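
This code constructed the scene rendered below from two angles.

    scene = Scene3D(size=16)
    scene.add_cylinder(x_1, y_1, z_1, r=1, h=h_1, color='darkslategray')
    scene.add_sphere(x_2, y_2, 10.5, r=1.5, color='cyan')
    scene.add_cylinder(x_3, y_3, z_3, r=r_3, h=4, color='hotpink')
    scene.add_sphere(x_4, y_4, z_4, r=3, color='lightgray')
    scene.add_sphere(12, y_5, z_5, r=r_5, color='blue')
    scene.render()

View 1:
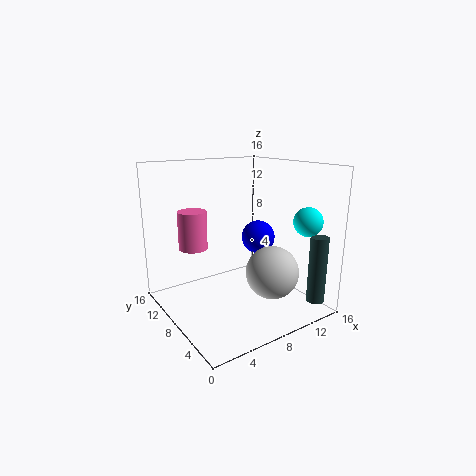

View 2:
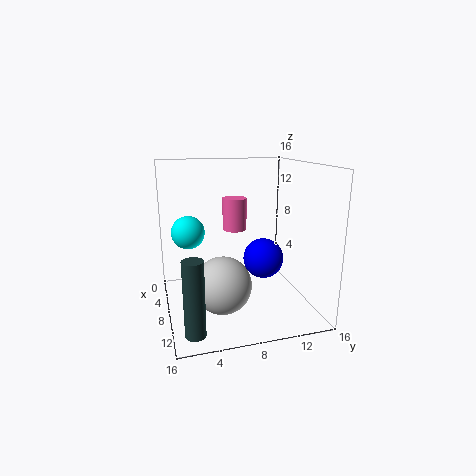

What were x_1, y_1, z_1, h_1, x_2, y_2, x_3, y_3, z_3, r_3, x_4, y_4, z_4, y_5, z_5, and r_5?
x_1 = 14.5
y_1 = 2
z_1 = 1
h_1 = 7.5
x_2 = 12.5
y_2 = 2
x_3 = 3
y_3 = 9
z_3 = 7.5
r_3 = 1.5
x_4 = 11
y_4 = 5.5
z_4 = 4
y_5 = 9.5
z_5 = 7
r_5 = 2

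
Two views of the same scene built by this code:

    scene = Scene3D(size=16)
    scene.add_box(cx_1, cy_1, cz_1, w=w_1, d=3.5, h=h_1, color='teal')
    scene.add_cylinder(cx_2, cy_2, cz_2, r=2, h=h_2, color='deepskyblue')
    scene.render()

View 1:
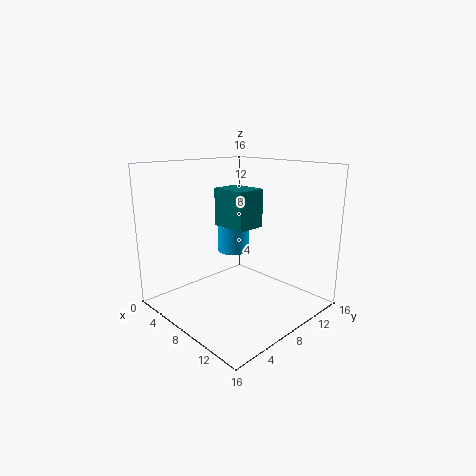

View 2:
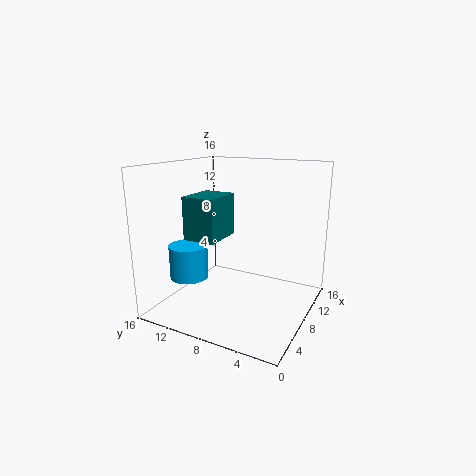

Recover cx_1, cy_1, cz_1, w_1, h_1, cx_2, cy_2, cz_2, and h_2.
cx_1 = 3.5
cy_1 = 8.5
cz_1 = 8.5
w_1 = 4.5
h_1 = 4.5
cx_2 = 3.5
cy_2 = 11.5
cz_2 = 4.5
h_2 = 3.5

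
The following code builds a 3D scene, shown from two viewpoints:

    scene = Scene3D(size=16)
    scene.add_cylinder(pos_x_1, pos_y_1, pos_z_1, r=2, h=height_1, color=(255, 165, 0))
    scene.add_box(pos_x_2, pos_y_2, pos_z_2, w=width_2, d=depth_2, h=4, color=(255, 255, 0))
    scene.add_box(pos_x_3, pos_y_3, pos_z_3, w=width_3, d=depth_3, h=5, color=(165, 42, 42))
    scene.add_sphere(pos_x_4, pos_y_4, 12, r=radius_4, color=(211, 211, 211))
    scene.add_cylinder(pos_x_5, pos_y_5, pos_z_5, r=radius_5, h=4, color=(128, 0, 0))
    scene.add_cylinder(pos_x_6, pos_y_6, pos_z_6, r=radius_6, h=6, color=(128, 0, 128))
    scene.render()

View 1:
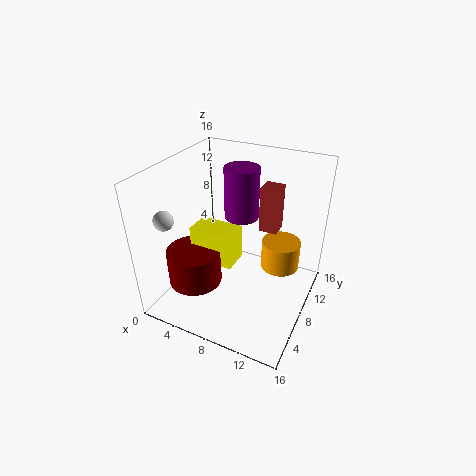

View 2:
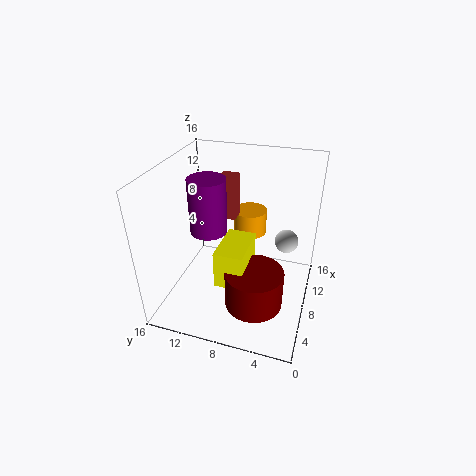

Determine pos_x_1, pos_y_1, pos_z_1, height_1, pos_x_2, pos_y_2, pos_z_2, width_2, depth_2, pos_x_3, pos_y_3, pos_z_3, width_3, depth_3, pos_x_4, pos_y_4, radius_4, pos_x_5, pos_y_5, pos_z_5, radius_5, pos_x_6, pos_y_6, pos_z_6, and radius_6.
pos_x_1 = 13; pos_y_1 = 8; pos_z_1 = 6; height_1 = 3; pos_x_2 = 3; pos_y_2 = 6; pos_z_2 = 5; width_2 = 5; depth_2 = 3; pos_x_3 = 10; pos_y_3 = 9; pos_z_3 = 9; width_3 = 2; depth_3 = 2; pos_x_4 = 3; pos_y_4 = 2; radius_4 = 1; pos_x_5 = 4; pos_y_5 = 5; pos_z_5 = 3; radius_5 = 3; pos_x_6 = 7; pos_y_6 = 11; pos_z_6 = 9; radius_6 = 2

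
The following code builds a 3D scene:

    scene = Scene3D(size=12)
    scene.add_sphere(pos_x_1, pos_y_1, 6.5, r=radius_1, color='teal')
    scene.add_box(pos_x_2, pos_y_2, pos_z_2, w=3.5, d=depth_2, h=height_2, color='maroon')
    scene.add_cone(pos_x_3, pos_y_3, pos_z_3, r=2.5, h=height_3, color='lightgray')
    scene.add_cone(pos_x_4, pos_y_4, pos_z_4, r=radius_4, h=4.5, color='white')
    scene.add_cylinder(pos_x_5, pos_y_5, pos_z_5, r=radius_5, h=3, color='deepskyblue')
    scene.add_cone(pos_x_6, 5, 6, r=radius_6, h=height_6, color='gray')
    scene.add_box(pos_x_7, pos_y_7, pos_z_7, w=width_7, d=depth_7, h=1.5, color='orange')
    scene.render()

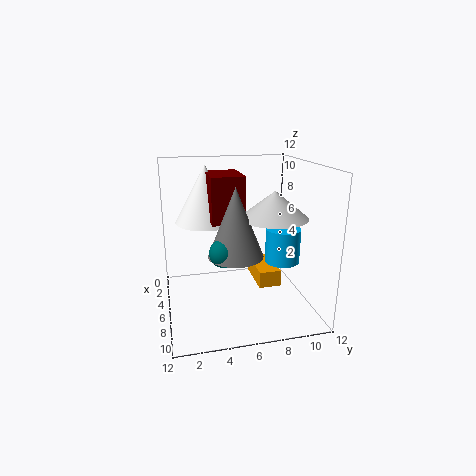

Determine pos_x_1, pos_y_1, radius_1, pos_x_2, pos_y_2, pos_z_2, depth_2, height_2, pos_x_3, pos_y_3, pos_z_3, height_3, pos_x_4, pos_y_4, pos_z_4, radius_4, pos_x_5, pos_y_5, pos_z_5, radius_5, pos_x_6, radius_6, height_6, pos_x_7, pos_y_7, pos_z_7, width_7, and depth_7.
pos_x_1 = 10; pos_y_1 = 4; radius_1 = 1; pos_x_2 = 5; pos_y_2 = 3.5; pos_z_2 = 8; depth_2 = 2.5; height_2 = 3.5; pos_x_3 = 9; pos_y_3 = 8; pos_z_3 = 8.5; height_3 = 2; pos_x_4 = 5.5; pos_y_4 = 3.5; pos_z_4 = 7.5; radius_4 = 2.5; pos_x_5 = 6; pos_y_5 = 10; pos_z_5 = 3.5; radius_5 = 1.5; pos_x_6 = 9.5; radius_6 = 2; height_6 = 5; pos_x_7 = 2; pos_y_7 = 8; pos_z_7 = 1; width_7 = 4; depth_7 = 2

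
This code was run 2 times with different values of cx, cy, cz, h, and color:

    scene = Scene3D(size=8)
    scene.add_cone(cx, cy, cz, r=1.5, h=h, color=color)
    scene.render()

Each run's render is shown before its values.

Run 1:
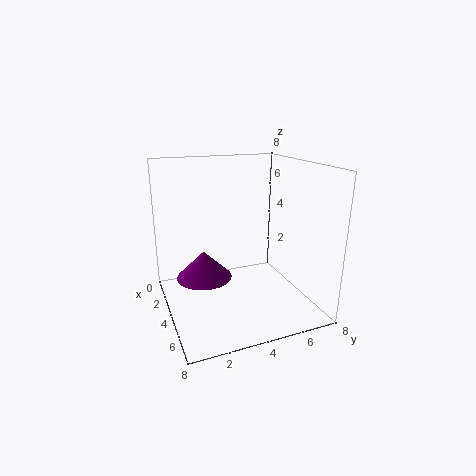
cx = 4
cy = 2
cz = 2
h = 1.5
color = 'purple'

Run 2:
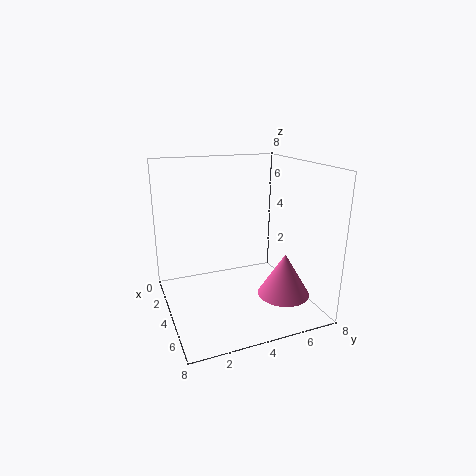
cx = 5
cy = 6.5
cz = 0.5
h = 2.5
color = 'hotpink'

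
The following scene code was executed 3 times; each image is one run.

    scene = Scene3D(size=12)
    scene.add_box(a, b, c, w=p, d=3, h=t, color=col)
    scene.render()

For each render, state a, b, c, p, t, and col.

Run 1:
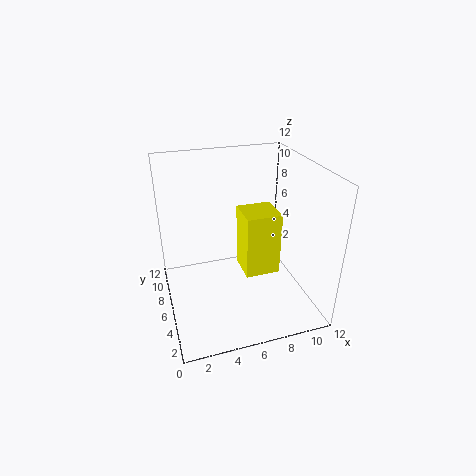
a = 6.5
b = 5
c = 2.5
p = 3
t = 5.5
col = 'yellow'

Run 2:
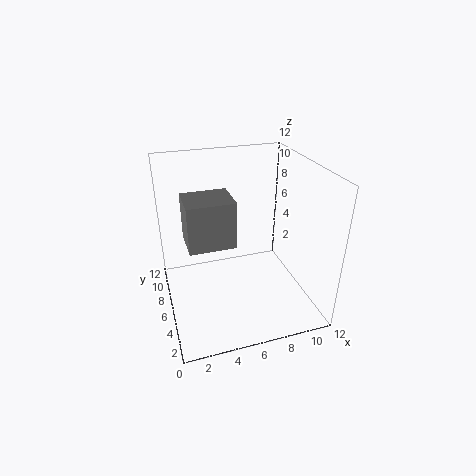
a = 1.5
b = 3
c = 7
p = 3.5
t = 3.5
col = 'gray'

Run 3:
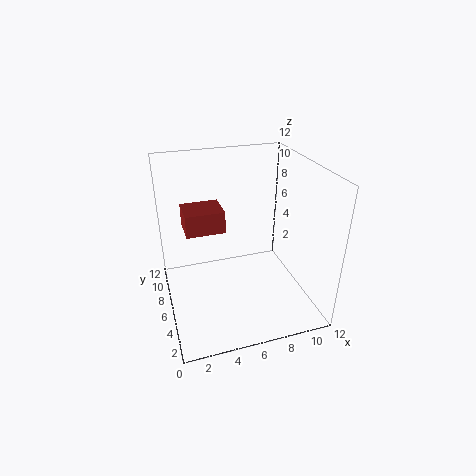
a = 2
b = 8
c = 5.5
p = 3.5
t = 2
col = 'brown'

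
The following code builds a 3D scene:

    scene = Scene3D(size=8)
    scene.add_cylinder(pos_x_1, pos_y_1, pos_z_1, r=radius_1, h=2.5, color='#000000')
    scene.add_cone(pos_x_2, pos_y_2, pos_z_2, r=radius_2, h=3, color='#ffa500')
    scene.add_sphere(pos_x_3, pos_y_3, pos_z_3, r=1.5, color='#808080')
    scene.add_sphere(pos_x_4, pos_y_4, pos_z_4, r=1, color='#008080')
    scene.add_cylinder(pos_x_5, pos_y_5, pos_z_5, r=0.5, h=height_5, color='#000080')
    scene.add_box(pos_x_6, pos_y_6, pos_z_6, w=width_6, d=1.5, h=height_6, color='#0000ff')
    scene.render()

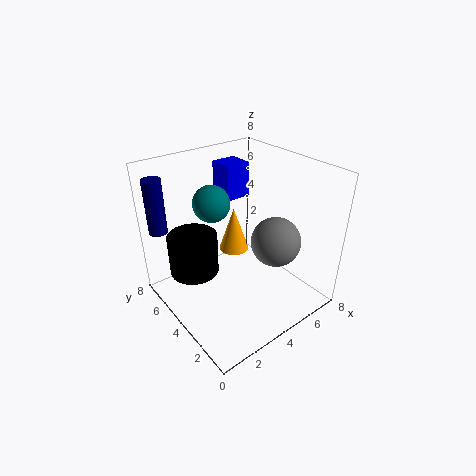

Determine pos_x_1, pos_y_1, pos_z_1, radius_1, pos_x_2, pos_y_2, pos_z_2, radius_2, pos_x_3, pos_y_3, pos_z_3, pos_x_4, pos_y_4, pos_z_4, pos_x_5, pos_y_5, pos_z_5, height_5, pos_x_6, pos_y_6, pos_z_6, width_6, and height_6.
pos_x_1 = 2.5, pos_y_1 = 6.5, pos_z_1 = 1, radius_1 = 1.5, pos_x_2 = 6, pos_y_2 = 7, pos_z_2 = 1, radius_2 = 1, pos_x_3 = 6.5, pos_y_3 = 3.5, pos_z_3 = 3, pos_x_4 = 3, pos_y_4 = 5, pos_z_4 = 6, pos_x_5 = 0.5, pos_y_5 = 6.5, pos_z_5 = 4.5, height_5 = 3, pos_x_6 = 4.5, pos_y_6 = 5.5, pos_z_6 = 5.5, width_6 = 1.5, height_6 = 2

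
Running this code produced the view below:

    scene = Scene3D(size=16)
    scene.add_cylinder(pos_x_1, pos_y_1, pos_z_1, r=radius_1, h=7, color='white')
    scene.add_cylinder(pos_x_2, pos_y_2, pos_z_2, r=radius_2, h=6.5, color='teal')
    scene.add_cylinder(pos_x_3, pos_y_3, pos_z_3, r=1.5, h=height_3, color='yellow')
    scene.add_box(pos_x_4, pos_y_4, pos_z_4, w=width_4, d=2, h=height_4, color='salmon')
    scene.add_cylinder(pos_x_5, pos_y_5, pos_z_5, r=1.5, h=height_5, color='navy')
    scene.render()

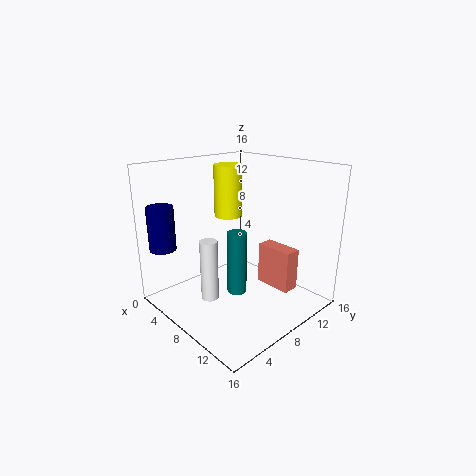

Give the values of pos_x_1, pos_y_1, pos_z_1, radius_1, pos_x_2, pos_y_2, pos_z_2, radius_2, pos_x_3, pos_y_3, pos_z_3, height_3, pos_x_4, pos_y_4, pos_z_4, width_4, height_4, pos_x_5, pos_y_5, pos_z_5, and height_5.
pos_x_1 = 6.5; pos_y_1 = 5; pos_z_1 = 1; radius_1 = 1; pos_x_2 = 10.5; pos_y_2 = 5.5; pos_z_2 = 3.5; radius_2 = 1; pos_x_3 = 7; pos_y_3 = 7.5; pos_z_3 = 10.5; height_3 = 5.5; pos_x_4 = 7.5; pos_y_4 = 12; pos_z_4 = 1; width_4 = 4.5; height_4 = 5; pos_x_5 = 2; pos_y_5 = 2; pos_z_5 = 6.5; height_5 = 5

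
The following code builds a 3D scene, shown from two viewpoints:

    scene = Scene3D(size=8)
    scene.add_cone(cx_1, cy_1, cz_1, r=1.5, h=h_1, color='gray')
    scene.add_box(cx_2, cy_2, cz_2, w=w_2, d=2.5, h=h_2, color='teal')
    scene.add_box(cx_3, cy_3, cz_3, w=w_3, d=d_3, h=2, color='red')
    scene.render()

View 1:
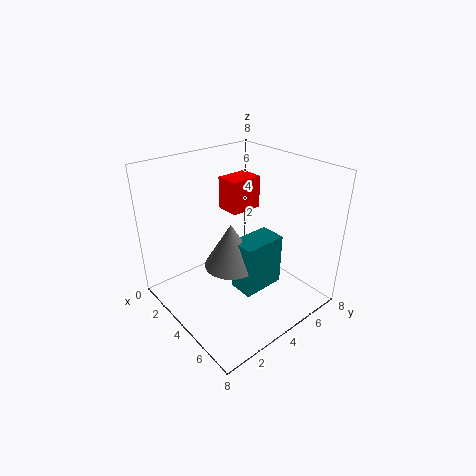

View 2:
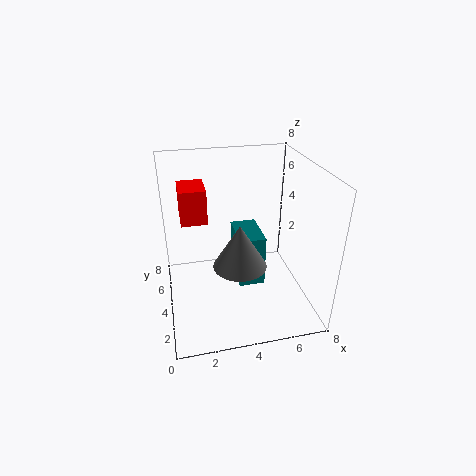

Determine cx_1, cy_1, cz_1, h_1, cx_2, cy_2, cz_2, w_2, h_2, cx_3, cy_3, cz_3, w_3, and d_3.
cx_1 = 4, cy_1 = 3.5, cz_1 = 2.5, h_1 = 2.5, cx_2 = 4, cy_2 = 3.5, cz_2 = 1, w_2 = 1.5, h_2 = 3, cx_3 = 1, cy_3 = 5, cz_3 = 4.5, w_3 = 1.5, d_3 = 2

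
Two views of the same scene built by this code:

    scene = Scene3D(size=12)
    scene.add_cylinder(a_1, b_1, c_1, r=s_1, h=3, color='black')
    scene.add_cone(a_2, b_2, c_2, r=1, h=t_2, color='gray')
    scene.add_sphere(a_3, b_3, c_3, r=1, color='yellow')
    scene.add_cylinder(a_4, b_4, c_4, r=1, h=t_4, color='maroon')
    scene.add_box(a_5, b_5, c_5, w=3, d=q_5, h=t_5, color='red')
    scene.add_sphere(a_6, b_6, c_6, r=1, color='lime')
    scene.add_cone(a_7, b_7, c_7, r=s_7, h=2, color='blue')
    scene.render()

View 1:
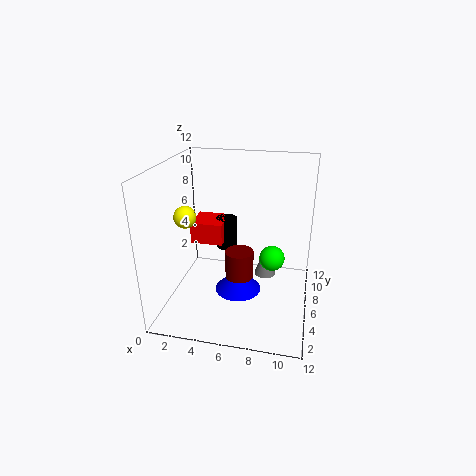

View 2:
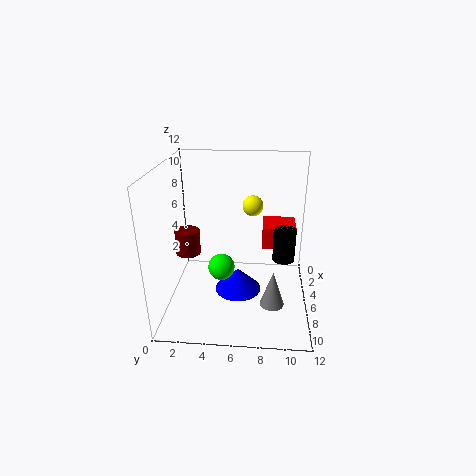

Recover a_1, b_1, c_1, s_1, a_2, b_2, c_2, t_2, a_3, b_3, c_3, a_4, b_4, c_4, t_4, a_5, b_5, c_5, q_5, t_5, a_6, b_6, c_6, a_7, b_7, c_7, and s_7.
a_1 = 4
b_1 = 10
c_1 = 3
s_1 = 1
a_2 = 8
b_2 = 9
c_2 = 1
t_2 = 3
a_3 = 1
b_3 = 7
c_3 = 7
a_4 = 7
b_4 = 2
c_4 = 5
t_4 = 2
a_5 = 1
b_5 = 8
c_5 = 4
q_5 = 3
t_5 = 2
a_6 = 9
b_6 = 5
c_6 = 5
a_7 = 6
b_7 = 6
c_7 = 1
s_7 = 2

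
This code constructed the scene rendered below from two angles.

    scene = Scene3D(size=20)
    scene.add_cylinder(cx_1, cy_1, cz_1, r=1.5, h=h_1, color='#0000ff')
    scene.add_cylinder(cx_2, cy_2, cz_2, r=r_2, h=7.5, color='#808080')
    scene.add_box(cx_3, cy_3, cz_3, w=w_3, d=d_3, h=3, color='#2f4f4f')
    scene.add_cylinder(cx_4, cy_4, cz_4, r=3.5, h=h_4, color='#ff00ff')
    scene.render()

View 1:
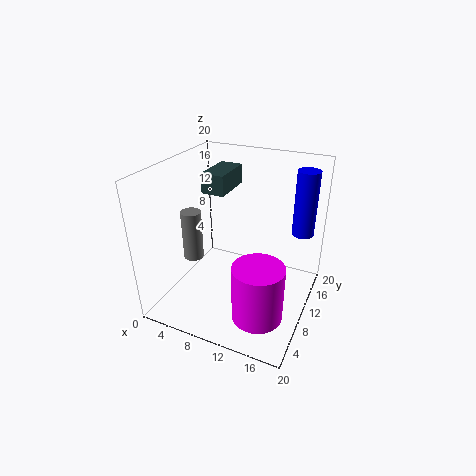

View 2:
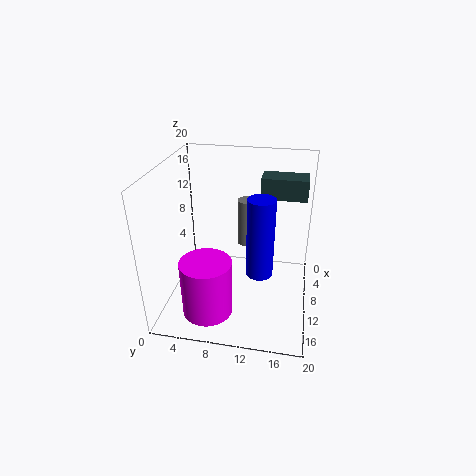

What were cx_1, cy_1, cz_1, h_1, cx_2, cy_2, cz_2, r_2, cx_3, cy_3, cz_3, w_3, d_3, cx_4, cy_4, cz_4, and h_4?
cx_1 = 18, cy_1 = 14, cz_1 = 10.5, h_1 = 9, cx_2 = 2.5, cy_2 = 10, cz_2 = 5, r_2 = 1.5, cx_3 = 3, cy_3 = 12.5, cz_3 = 14.5, w_3 = 3.5, d_3 = 6.5, cx_4 = 14.5, cy_4 = 6.5, cz_4 = 0.5, h_4 = 8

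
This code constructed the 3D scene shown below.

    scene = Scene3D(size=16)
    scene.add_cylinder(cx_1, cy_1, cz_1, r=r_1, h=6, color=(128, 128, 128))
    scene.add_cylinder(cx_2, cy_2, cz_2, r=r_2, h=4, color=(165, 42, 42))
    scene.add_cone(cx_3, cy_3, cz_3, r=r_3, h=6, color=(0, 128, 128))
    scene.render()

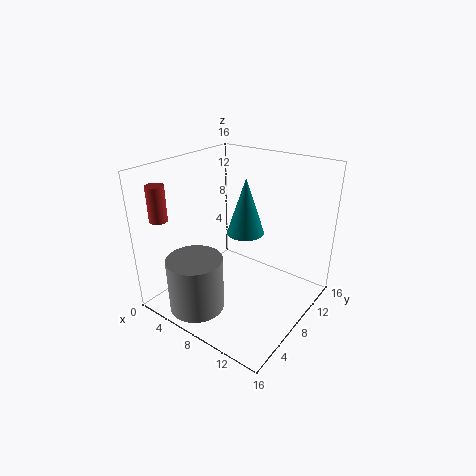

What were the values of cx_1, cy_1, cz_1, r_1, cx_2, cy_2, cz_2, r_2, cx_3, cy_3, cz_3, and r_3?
cx_1 = 6
cy_1 = 3
cz_1 = 1
r_1 = 3
cx_2 = 1
cy_2 = 3
cz_2 = 10
r_2 = 1
cx_3 = 9
cy_3 = 8
cz_3 = 9
r_3 = 2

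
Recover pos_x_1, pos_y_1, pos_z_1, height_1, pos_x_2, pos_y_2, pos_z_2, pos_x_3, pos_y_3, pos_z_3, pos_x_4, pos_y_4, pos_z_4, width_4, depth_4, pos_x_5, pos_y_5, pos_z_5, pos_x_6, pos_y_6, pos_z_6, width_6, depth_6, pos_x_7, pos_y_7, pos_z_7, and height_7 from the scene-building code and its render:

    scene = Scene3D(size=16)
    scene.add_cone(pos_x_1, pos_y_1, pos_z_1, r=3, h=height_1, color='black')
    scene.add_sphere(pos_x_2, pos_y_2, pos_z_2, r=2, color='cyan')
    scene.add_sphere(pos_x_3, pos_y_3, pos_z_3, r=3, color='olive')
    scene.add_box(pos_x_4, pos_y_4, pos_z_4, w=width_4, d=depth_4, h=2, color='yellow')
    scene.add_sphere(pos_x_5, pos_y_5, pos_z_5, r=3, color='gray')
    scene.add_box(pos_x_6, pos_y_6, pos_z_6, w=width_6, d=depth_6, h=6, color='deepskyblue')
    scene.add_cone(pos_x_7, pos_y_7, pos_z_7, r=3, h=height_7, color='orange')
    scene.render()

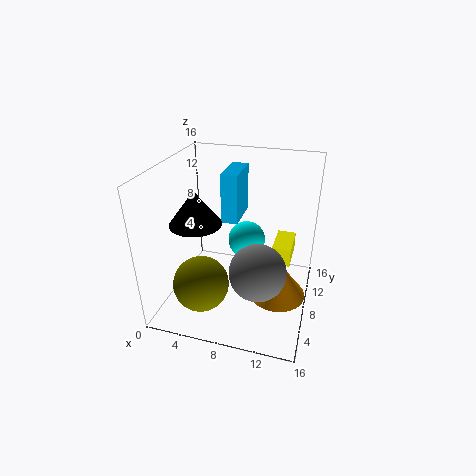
pos_x_1 = 3, pos_y_1 = 8, pos_z_1 = 9, height_1 = 4, pos_x_2 = 9, pos_y_2 = 8, pos_z_2 = 8, pos_x_3 = 5, pos_y_3 = 4, pos_z_3 = 4, pos_x_4 = 12, pos_y_4 = 7, pos_z_4 = 6, width_4 = 2, depth_4 = 4, pos_x_5 = 11, pos_y_5 = 5, pos_z_5 = 6, pos_x_6 = 5, pos_y_6 = 11, pos_z_6 = 8, width_6 = 2, depth_6 = 5, pos_x_7 = 13, pos_y_7 = 6, pos_z_7 = 3, height_7 = 4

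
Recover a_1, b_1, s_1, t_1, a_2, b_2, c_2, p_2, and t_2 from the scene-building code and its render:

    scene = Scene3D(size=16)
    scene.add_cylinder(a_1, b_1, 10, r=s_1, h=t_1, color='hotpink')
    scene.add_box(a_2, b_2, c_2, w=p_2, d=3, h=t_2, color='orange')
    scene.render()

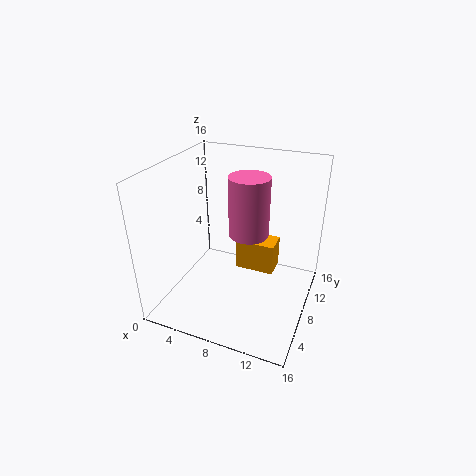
a_1 = 10
b_1 = 6
s_1 = 2
t_1 = 6
a_2 = 6
b_2 = 12
c_2 = 1
p_2 = 5
t_2 = 4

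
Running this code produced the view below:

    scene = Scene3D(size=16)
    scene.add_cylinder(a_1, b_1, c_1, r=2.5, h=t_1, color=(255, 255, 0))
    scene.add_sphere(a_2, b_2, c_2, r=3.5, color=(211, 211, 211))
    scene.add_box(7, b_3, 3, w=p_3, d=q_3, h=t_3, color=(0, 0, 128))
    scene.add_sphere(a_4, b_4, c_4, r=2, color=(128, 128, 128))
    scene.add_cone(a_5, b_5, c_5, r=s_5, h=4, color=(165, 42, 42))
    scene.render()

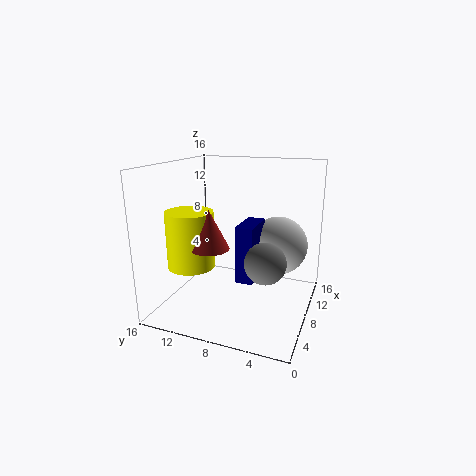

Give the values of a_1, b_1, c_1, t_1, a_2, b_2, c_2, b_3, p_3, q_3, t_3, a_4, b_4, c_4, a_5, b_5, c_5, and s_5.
a_1 = 4.5, b_1 = 12, c_1 = 5.5, t_1 = 6, a_2 = 12.5, b_2 = 4.5, c_2 = 6, b_3 = 6, p_3 = 4.5, q_3 = 2, t_3 = 6.5, a_4 = 3.5, b_4 = 3.5, c_4 = 7.5, a_5 = 4, b_5 = 9.5, c_5 = 8, s_5 = 2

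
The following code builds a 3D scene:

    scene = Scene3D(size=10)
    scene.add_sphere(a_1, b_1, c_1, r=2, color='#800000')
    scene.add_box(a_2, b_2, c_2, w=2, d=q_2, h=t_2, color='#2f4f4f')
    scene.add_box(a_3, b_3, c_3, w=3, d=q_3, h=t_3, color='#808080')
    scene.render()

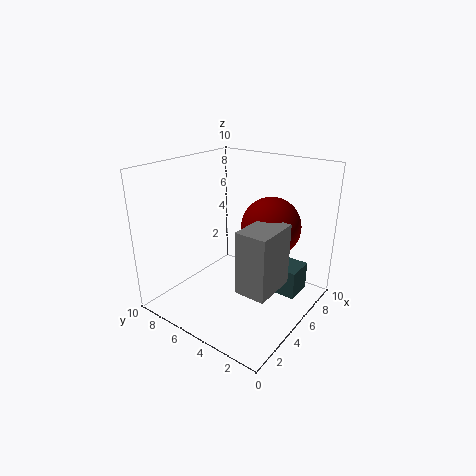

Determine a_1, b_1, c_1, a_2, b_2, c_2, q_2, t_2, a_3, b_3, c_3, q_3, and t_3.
a_1 = 6; b_1 = 3; c_1 = 6; a_2 = 6; b_2 = 1; c_2 = 1; q_2 = 2; t_2 = 2; a_3 = 2; b_3 = 1; c_3 = 3; q_3 = 2; t_3 = 4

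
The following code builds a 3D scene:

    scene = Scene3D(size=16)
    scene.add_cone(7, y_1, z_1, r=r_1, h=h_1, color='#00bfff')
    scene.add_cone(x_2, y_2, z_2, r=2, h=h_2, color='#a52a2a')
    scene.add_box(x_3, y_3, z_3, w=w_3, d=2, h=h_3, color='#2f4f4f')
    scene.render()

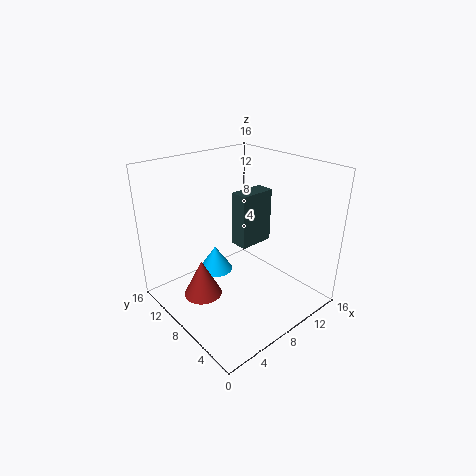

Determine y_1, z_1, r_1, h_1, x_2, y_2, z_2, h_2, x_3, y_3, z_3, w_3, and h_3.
y_1 = 11, z_1 = 3, r_1 = 2, h_1 = 3, x_2 = 3, y_2 = 8, z_2 = 3, h_2 = 4, x_3 = 8, y_3 = 7, z_3 = 7, w_3 = 4, h_3 = 6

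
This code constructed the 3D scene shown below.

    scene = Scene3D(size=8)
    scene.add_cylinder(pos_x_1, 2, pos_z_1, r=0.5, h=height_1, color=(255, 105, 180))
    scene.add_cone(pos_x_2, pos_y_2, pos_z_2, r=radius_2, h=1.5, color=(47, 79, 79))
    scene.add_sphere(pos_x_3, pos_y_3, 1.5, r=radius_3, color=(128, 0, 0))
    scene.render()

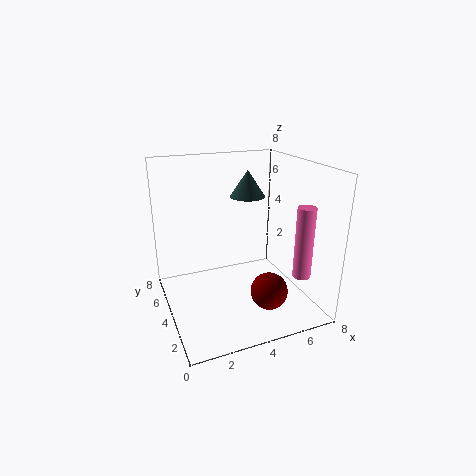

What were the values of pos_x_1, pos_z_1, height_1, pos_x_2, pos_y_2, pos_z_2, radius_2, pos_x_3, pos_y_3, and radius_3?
pos_x_1 = 7; pos_z_1 = 2; height_1 = 4; pos_x_2 = 5; pos_y_2 = 5; pos_z_2 = 6; radius_2 = 1; pos_x_3 = 5; pos_y_3 = 2; radius_3 = 1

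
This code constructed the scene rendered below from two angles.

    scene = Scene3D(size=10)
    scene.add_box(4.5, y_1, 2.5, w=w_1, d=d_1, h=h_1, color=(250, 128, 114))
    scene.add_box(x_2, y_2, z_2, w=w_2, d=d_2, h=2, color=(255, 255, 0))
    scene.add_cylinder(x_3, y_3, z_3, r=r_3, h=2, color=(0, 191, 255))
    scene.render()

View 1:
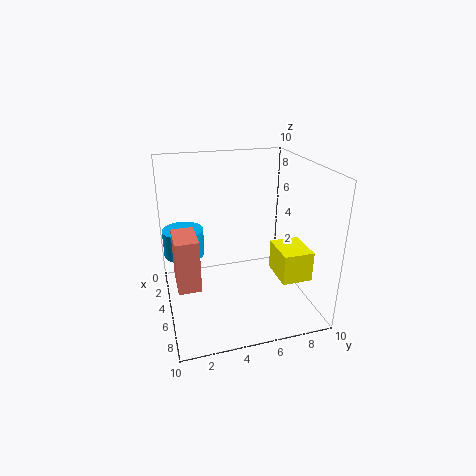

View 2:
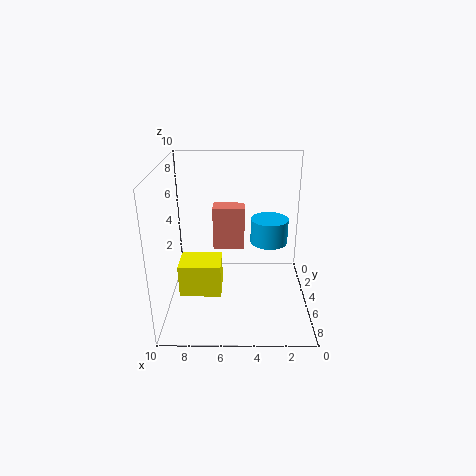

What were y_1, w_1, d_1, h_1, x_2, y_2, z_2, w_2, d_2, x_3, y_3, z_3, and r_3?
y_1 = 0.5, w_1 = 2.5, d_1 = 1.5, h_1 = 3.5, x_2 = 6, y_2 = 7, z_2 = 3, w_2 = 2.5, d_2 = 2, x_3 = 2.5, y_3 = 1.5, z_3 = 3, r_3 = 1.5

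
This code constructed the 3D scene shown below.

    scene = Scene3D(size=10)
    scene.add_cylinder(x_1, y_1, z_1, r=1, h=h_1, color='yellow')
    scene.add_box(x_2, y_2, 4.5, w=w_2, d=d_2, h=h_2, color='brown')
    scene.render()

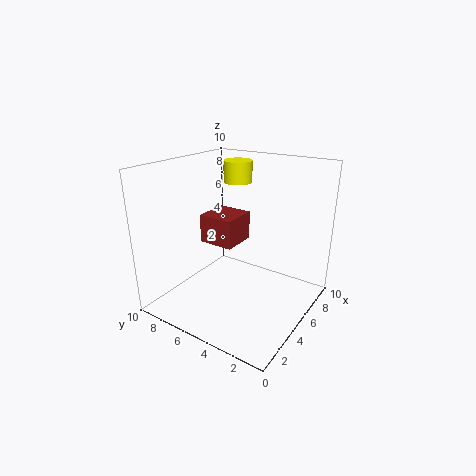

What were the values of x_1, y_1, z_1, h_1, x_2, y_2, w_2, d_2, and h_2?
x_1 = 6.5, y_1 = 6, z_1 = 8.5, h_1 = 1.5, x_2 = 4, y_2 = 5, w_2 = 2.5, d_2 = 2.5, h_2 = 2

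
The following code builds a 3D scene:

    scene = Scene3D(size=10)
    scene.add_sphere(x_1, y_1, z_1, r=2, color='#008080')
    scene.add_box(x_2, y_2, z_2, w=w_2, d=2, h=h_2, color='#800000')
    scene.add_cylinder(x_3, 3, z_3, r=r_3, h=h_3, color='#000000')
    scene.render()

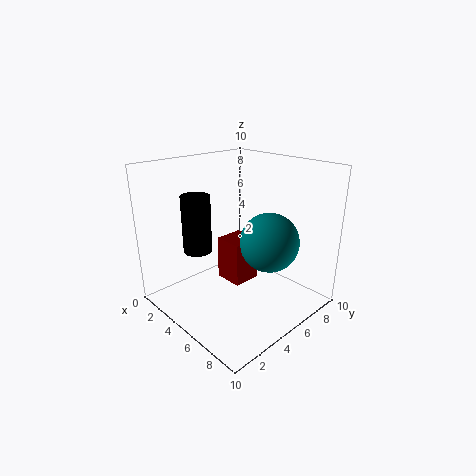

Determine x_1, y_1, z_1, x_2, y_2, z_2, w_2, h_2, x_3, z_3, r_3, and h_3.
x_1 = 7, y_1 = 6, z_1 = 5, x_2 = 4, y_2 = 4, z_2 = 2, w_2 = 2, h_2 = 3, x_3 = 3, z_3 = 4, r_3 = 1, h_3 = 4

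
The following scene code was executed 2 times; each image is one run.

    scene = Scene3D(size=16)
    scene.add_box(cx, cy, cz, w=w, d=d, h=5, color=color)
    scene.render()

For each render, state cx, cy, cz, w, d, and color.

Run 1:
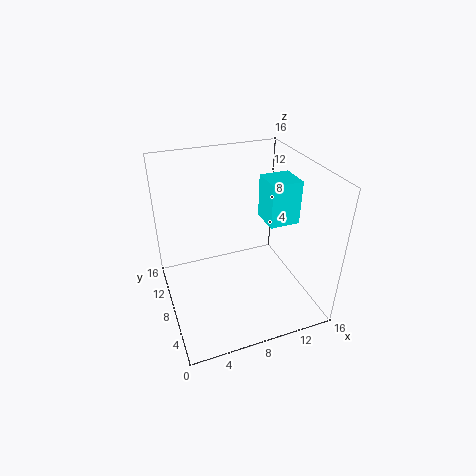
cx = 11.5; cy = 7; cz = 9; w = 3.5; d = 3.5; color = 'cyan'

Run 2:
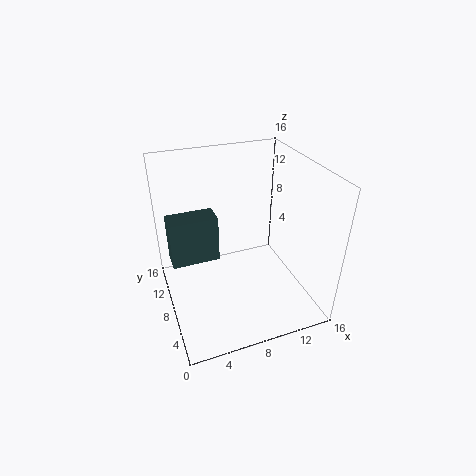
cx = 0.5; cy = 7; cz = 6.5; w = 5; d = 2.5; color = 'darkslategray'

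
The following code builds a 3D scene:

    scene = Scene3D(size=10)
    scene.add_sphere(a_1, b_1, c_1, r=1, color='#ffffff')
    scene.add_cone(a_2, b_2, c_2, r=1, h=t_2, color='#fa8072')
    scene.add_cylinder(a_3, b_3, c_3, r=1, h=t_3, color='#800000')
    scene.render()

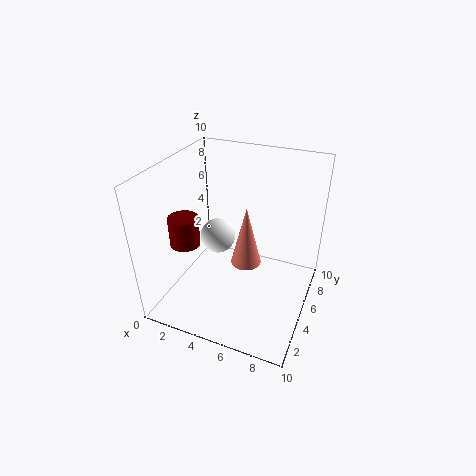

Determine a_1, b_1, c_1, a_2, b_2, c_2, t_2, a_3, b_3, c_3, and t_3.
a_1 = 5, b_1 = 2, c_1 = 7, a_2 = 6, b_2 = 4, c_2 = 4, t_2 = 4, a_3 = 2, b_3 = 3, c_3 = 5, t_3 = 2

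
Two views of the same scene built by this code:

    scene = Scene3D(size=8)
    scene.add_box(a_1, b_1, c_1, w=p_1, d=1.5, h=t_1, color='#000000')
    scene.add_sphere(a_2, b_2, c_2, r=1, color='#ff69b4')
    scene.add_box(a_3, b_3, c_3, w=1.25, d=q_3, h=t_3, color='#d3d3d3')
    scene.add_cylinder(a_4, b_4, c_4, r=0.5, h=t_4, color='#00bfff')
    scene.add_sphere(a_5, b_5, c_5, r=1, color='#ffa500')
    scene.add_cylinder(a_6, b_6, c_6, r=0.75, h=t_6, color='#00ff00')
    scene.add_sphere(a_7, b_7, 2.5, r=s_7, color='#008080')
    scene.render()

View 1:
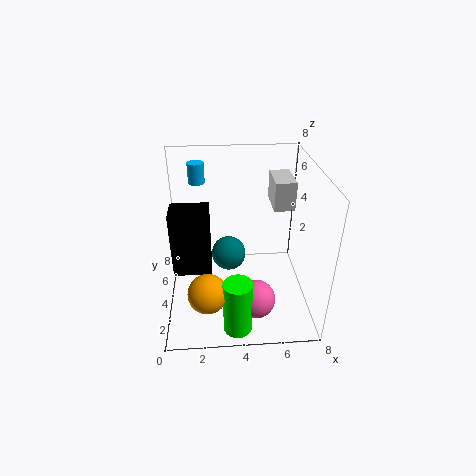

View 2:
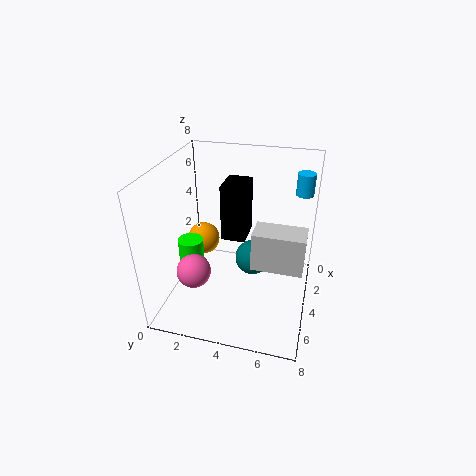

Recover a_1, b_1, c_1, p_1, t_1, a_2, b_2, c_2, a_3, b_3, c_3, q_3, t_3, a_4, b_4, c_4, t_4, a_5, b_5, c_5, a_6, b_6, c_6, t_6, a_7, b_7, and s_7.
a_1 = 0.5
b_1 = 2.5
c_1 = 2.75
p_1 = 2
t_1 = 3.5
a_2 = 4.75
b_2 = 1.5
c_2 = 1.75
a_3 = 6.25
b_3 = 5.5
c_3 = 4.75
q_3 = 2.25
t_3 = 1.75
a_4 = 1.75
b_4 = 7.25
c_4 = 6
t_4 = 1.25
a_5 = 2.25
b_5 = 1.25
c_5 = 2.5
a_6 = 3.75
b_6 = 1
c_6 = 0.25
t_6 = 3
a_7 = 3.5
b_7 = 4.75
s_7 = 1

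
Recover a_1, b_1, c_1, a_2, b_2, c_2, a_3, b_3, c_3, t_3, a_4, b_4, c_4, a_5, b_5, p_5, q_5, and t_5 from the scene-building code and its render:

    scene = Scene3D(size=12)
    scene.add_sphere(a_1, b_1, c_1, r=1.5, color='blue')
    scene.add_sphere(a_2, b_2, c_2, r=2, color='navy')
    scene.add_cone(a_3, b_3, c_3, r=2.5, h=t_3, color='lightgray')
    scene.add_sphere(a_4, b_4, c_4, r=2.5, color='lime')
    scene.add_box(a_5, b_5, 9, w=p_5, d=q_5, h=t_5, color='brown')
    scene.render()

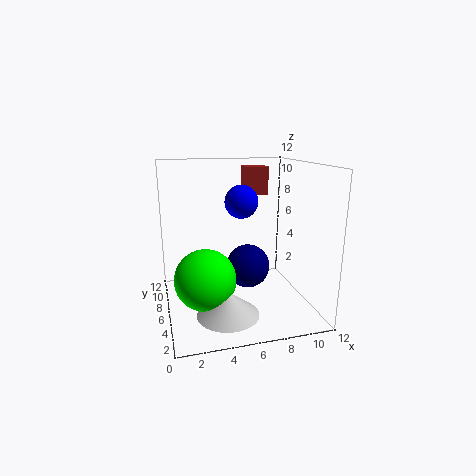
a_1 = 7
b_1 = 8.5
c_1 = 8.5
a_2 = 7.5
b_2 = 8
c_2 = 2.5
a_3 = 4.5
b_3 = 3.5
c_3 = 0.5
t_3 = 2
a_4 = 3
b_4 = 5
c_4 = 3
a_5 = 7.5
b_5 = 8.5
p_5 = 2
q_5 = 2
t_5 = 2.5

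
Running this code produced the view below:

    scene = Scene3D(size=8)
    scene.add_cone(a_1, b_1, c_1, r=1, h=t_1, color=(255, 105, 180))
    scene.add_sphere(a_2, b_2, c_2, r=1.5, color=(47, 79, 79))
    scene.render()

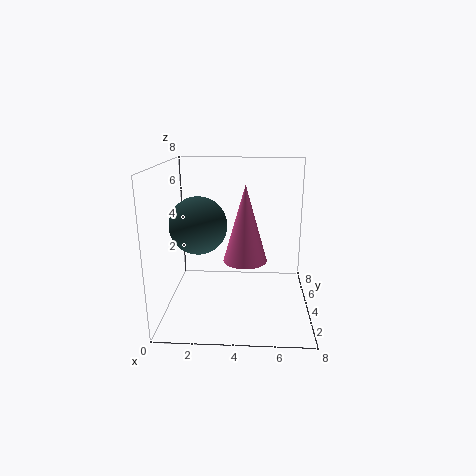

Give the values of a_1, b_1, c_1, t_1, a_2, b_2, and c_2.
a_1 = 4.5, b_1 = 1, c_1 = 4, t_1 = 3.5, a_2 = 2, b_2 = 3, c_2 = 5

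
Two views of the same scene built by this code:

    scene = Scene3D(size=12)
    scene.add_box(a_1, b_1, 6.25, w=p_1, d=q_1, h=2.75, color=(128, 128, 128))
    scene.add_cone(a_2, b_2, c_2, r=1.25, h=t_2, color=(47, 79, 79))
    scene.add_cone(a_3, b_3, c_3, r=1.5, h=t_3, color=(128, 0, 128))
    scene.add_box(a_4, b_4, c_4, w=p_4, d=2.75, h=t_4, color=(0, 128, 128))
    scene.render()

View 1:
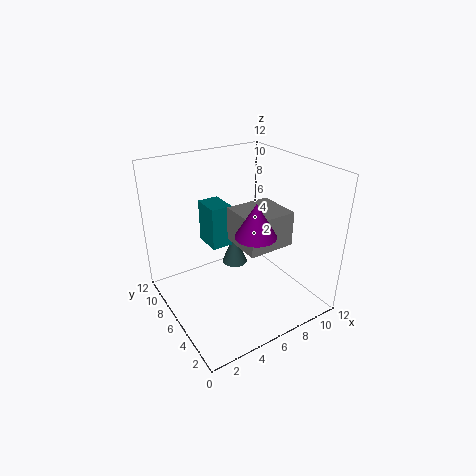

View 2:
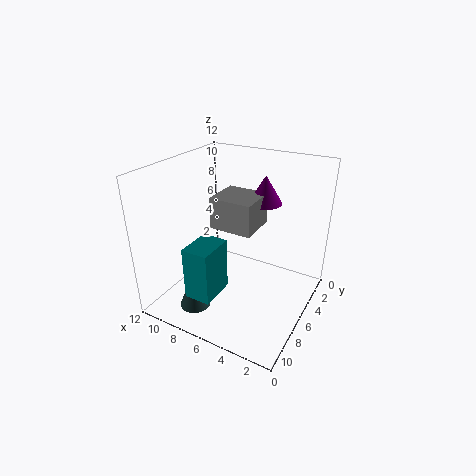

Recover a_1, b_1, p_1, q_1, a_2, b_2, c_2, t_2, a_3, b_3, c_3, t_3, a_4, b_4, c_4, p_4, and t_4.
a_1 = 5; b_1 = 2.5; p_1 = 3.75; q_1 = 3.5; a_2 = 8; b_2 = 9.75; c_2 = 1; t_2 = 3; a_3 = 5.25; b_3 = 2.5; c_3 = 8; t_3 = 2.5; a_4 = 5.25; b_4 = 9; c_4 = 3.5; p_4 = 2; t_4 = 4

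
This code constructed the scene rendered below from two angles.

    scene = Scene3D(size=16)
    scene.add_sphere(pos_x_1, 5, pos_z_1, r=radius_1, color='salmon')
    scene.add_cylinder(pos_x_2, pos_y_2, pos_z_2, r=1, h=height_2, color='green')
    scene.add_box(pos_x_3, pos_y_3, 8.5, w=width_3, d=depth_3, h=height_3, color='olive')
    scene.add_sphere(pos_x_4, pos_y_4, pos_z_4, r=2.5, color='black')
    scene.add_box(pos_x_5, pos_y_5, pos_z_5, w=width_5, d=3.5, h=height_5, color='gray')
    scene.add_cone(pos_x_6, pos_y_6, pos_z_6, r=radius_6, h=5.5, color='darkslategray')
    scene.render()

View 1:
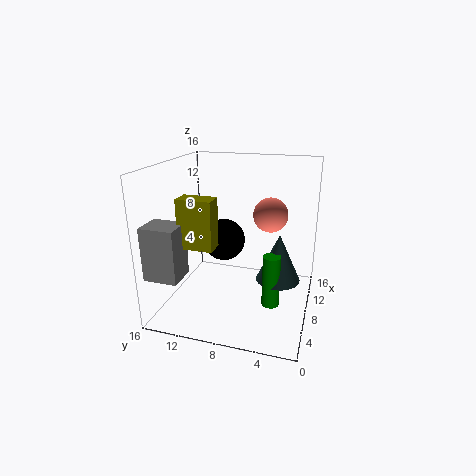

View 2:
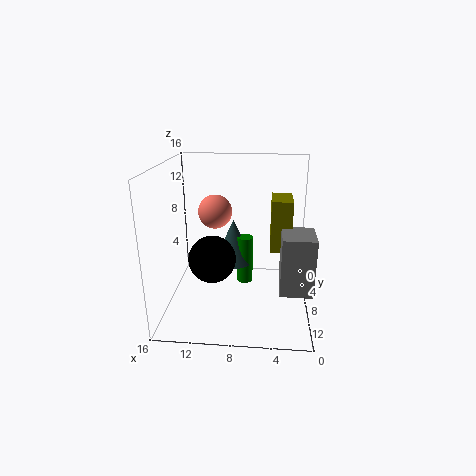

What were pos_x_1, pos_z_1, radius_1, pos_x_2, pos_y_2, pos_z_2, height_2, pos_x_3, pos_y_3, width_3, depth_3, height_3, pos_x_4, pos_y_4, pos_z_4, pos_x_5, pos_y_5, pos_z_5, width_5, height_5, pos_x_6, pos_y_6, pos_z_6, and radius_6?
pos_x_1 = 11; pos_z_1 = 10; radius_1 = 2; pos_x_2 = 7.5; pos_y_2 = 4; pos_z_2 = 0.5; height_2 = 6; pos_x_3 = 2.5; pos_y_3 = 9; width_3 = 2; depth_3 = 3.5; height_3 = 5; pos_x_4 = 10.5; pos_y_4 = 10.5; pos_z_4 = 6.5; pos_x_5 = 0.5; pos_y_5 = 12; pos_z_5 = 5.5; width_5 = 3; height_5 = 5.5; pos_x_6 = 9; pos_y_6 = 3.5; pos_z_6 = 3; radius_6 = 2.5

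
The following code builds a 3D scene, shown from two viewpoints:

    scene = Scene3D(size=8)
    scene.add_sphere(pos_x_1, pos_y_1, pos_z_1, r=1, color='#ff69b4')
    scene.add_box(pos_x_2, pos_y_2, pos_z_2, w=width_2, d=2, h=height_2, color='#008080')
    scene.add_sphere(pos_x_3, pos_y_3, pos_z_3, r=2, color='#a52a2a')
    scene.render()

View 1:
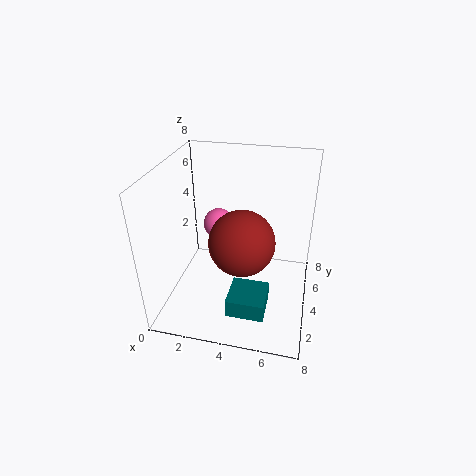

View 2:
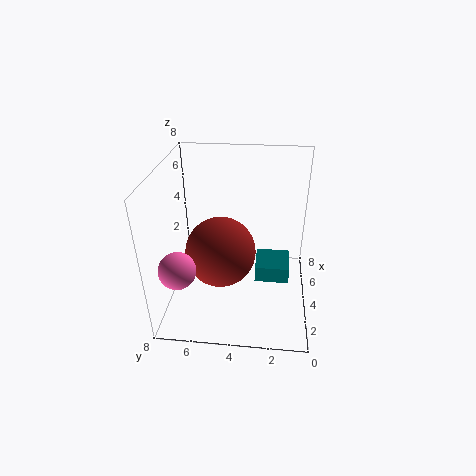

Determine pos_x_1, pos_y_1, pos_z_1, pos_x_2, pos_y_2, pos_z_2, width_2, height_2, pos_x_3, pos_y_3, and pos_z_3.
pos_x_1 = 2
pos_y_1 = 7
pos_z_1 = 3
pos_x_2 = 4
pos_y_2 = 1
pos_z_2 = 1
width_2 = 2
height_2 = 1
pos_x_3 = 4
pos_y_3 = 5
pos_z_3 = 3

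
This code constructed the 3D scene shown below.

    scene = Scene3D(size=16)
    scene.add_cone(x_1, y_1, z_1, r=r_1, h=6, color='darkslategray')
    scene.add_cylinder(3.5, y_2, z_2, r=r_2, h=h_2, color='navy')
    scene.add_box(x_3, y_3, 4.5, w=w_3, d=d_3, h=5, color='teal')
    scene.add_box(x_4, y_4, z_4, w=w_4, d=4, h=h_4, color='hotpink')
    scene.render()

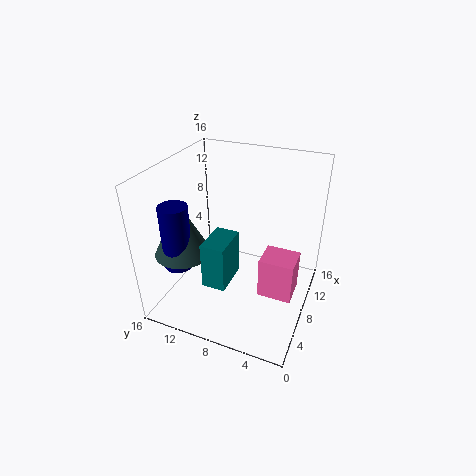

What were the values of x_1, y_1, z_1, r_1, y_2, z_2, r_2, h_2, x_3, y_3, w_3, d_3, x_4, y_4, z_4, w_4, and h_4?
x_1 = 4.5, y_1 = 13, z_1 = 7, r_1 = 3, y_2 = 13, z_2 = 6, r_2 = 1.5, h_2 = 7, x_3 = 3, y_3 = 7.5, w_3 = 4, d_3 = 2.5, x_4 = 8, y_4 = 1.5, z_4 = 0.5, w_4 = 3.5, h_4 = 5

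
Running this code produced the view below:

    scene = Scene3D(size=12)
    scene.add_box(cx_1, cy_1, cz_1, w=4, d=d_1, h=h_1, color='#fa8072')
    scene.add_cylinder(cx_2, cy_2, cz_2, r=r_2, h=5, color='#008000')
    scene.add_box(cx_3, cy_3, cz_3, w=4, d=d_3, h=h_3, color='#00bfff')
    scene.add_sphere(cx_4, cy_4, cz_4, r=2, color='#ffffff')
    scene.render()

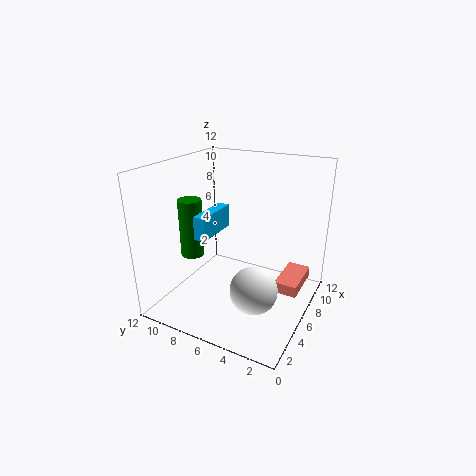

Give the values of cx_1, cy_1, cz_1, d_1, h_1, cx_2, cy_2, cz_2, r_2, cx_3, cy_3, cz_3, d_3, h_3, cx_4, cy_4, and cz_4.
cx_1 = 7
cy_1 = 1
cz_1 = 1
d_1 = 2
h_1 = 1
cx_2 = 5
cy_2 = 10
cz_2 = 4
r_2 = 1
cx_3 = 4
cy_3 = 8
cz_3 = 6
d_3 = 1
h_3 = 2
cx_4 = 5
cy_4 = 4
cz_4 = 2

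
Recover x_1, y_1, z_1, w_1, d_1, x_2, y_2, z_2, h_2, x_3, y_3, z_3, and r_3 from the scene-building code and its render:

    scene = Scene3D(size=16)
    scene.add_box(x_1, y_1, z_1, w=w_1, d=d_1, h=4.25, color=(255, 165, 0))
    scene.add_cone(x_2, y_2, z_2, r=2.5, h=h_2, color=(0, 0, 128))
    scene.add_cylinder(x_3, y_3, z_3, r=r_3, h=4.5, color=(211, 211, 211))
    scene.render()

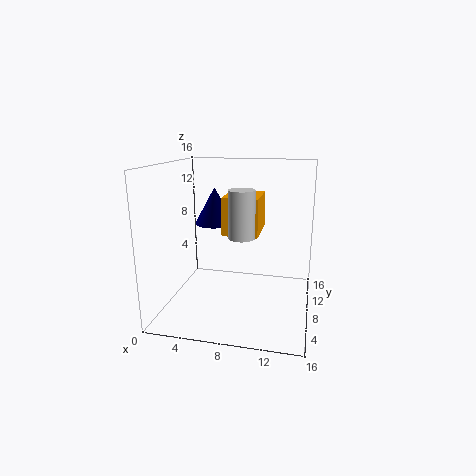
x_1 = 6.25, y_1 = 7.5, z_1 = 8.25, w_1 = 4, d_1 = 5.25, x_2 = 4, y_2 = 12.5, z_2 = 8.25, h_2 = 4.5, x_3 = 9.5, y_3 = 3, z_3 = 9.75, r_3 = 1.25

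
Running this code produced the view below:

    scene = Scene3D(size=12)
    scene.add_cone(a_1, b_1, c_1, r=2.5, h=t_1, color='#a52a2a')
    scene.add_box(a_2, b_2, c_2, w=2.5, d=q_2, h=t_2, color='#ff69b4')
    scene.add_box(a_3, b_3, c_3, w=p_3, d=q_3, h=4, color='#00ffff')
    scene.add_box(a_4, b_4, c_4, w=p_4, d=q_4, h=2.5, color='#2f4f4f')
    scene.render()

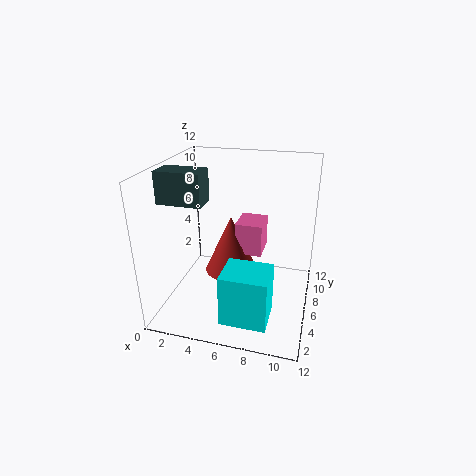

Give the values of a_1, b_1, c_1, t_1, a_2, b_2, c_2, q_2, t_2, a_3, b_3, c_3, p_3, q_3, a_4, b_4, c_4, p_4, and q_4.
a_1 = 4.5; b_1 = 9; c_1 = 1; t_1 = 5.5; a_2 = 5; b_2 = 8.5; c_2 = 3; q_2 = 3; t_2 = 3; a_3 = 6; b_3 = 0.5; c_3 = 1.5; p_3 = 3.5; q_3 = 3; a_4 = 0.5; b_4 = 3; c_4 = 9.5; p_4 = 3.5; q_4 = 2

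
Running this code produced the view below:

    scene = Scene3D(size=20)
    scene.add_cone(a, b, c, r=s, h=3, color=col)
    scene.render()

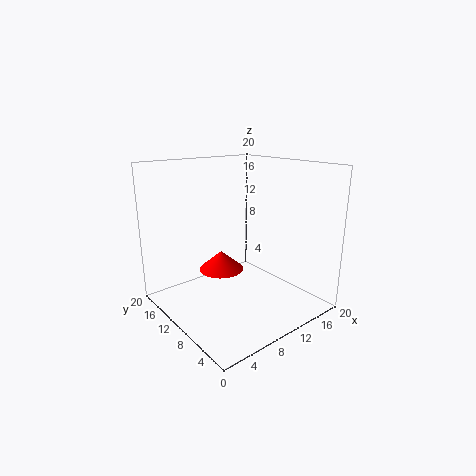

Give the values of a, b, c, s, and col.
a = 11
b = 15.5
c = 3
s = 3.5
col = 'red'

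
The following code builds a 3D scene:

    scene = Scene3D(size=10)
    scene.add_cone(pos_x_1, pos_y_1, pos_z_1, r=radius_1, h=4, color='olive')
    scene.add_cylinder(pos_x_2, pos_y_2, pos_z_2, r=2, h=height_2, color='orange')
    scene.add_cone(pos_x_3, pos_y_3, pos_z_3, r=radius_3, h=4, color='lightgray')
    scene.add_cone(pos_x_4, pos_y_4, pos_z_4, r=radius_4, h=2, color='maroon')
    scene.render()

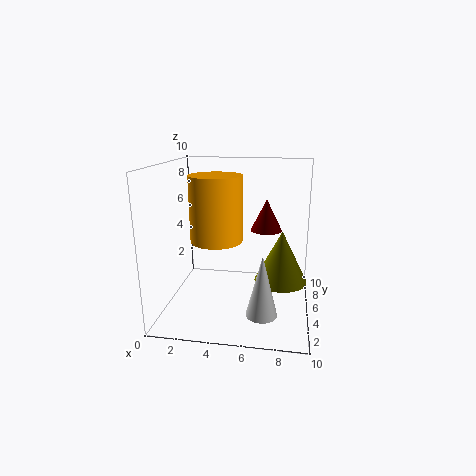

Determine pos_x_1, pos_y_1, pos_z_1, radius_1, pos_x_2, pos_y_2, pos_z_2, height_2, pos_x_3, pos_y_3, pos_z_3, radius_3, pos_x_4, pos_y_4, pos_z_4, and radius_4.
pos_x_1 = 8
pos_y_1 = 7
pos_z_1 = 1
radius_1 = 2
pos_x_2 = 3
pos_y_2 = 7
pos_z_2 = 4
height_2 = 5
pos_x_3 = 7
pos_y_3 = 2
pos_z_3 = 1
radius_3 = 1
pos_x_4 = 7
pos_y_4 = 4
pos_z_4 = 6
radius_4 = 1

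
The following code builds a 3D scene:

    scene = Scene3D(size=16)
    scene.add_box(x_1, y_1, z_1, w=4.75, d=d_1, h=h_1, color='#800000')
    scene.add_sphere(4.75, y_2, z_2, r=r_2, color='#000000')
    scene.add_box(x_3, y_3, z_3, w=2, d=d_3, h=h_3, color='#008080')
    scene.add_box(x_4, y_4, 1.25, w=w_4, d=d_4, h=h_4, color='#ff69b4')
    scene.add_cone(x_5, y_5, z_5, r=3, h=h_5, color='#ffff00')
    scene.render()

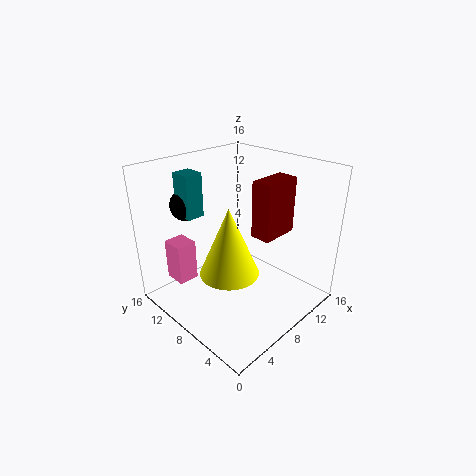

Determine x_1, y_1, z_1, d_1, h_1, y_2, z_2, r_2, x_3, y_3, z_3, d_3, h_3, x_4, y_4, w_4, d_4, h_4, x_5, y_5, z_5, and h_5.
x_1 = 10.75
y_1 = 6
z_1 = 7
d_1 = 2.5
h_1 = 6.75
y_2 = 12.75
z_2 = 11.5
r_2 = 1.75
x_3 = 3.75
y_3 = 11
z_3 = 10.5
d_3 = 2.25
h_3 = 4.75
x_4 = 3.5
y_4 = 13.25
w_4 = 2.5
d_4 = 2.75
h_4 = 5
x_5 = 4.5
y_5 = 5.75
z_5 = 6.25
h_5 = 7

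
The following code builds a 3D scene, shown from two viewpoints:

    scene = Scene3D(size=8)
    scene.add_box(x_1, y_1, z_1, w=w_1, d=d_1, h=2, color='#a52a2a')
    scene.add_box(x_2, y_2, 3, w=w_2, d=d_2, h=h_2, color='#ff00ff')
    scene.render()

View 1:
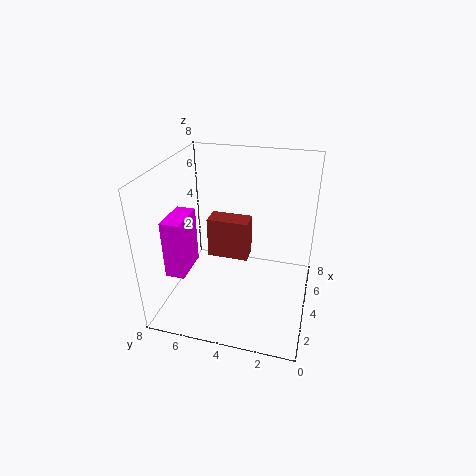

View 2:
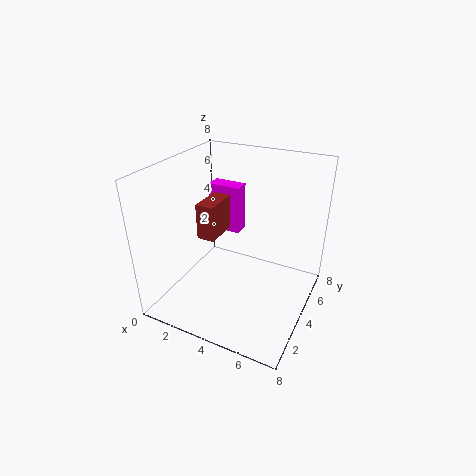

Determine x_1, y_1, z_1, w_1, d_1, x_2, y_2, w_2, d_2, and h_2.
x_1 = 2; y_1 = 3; z_1 = 4; w_1 = 1; d_1 = 2; x_2 = 1; y_2 = 6; w_2 = 2; d_2 = 1; h_2 = 3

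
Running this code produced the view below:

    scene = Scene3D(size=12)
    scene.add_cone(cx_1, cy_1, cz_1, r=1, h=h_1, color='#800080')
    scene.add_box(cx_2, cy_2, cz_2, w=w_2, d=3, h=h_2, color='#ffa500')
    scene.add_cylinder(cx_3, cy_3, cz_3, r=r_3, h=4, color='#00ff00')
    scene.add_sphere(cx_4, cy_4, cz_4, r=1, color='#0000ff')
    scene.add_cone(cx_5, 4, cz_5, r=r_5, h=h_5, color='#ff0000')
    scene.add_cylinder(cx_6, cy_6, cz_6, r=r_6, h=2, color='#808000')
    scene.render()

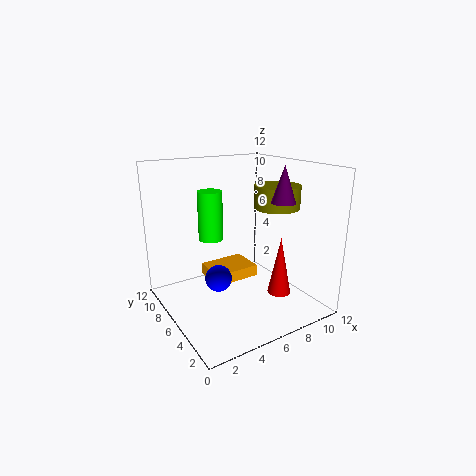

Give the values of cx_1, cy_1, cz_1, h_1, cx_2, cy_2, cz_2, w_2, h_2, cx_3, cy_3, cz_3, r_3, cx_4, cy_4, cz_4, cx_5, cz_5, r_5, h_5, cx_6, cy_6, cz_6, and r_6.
cx_1 = 9; cy_1 = 4; cz_1 = 9; h_1 = 3; cx_2 = 4; cy_2 = 6; cz_2 = 2; w_2 = 4; h_2 = 1; cx_3 = 4; cy_3 = 7; cz_3 = 6; r_3 = 1; cx_4 = 3; cy_4 = 4; cz_4 = 4; cx_5 = 9; cz_5 = 1; r_5 = 1; h_5 = 5; cx_6 = 10; cy_6 = 6; cz_6 = 8; r_6 = 2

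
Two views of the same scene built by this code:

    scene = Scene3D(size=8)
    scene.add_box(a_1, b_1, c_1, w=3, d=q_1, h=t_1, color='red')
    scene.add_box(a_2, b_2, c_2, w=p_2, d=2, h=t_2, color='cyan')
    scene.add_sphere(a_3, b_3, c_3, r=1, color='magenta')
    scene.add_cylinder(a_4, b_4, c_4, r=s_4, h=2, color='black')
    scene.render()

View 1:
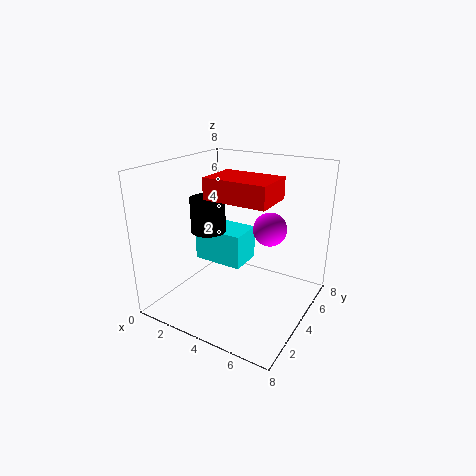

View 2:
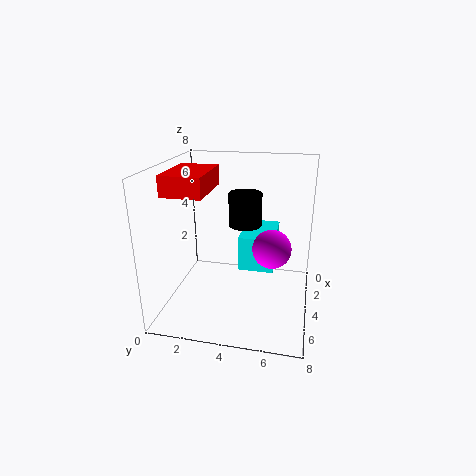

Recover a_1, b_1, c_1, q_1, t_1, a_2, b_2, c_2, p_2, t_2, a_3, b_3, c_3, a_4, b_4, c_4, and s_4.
a_1 = 4
b_1 = 1
c_1 = 7
q_1 = 2
t_1 = 1
a_2 = 1
b_2 = 4
c_2 = 2
p_2 = 3
t_2 = 2
a_3 = 5
b_3 = 6
c_3 = 4
a_4 = 2
b_4 = 4
c_4 = 4
s_4 = 1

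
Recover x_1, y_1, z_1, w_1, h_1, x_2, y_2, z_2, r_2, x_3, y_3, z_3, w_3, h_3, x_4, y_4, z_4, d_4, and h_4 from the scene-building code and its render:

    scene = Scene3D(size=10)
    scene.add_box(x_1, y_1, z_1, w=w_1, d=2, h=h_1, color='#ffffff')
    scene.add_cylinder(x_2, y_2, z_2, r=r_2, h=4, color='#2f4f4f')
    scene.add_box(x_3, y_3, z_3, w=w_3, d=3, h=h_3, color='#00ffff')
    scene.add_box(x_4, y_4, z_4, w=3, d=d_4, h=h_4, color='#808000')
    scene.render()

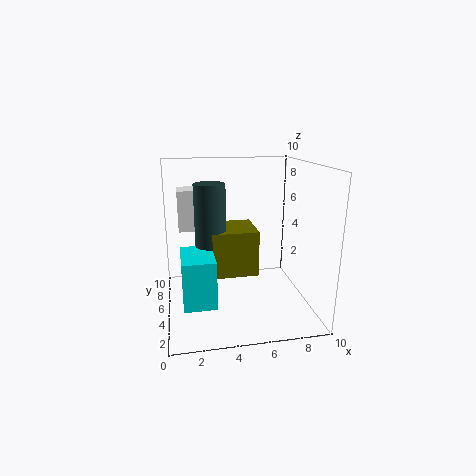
x_1 = 1
y_1 = 7
z_1 = 5
w_1 = 2
h_1 = 3
x_2 = 3
y_2 = 4
z_2 = 5
r_2 = 1
x_3 = 1
y_3 = 1
z_3 = 2
w_3 = 2
h_3 = 3
x_4 = 3
y_4 = 3
z_4 = 3
d_4 = 3
h_4 = 3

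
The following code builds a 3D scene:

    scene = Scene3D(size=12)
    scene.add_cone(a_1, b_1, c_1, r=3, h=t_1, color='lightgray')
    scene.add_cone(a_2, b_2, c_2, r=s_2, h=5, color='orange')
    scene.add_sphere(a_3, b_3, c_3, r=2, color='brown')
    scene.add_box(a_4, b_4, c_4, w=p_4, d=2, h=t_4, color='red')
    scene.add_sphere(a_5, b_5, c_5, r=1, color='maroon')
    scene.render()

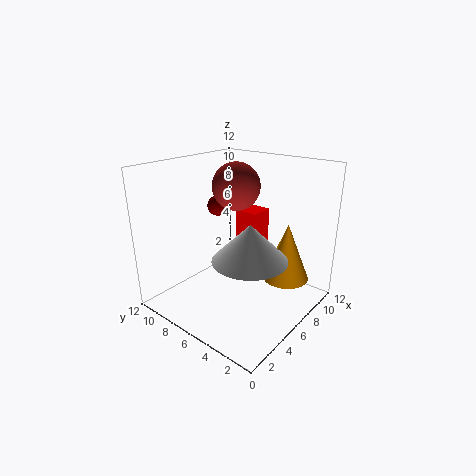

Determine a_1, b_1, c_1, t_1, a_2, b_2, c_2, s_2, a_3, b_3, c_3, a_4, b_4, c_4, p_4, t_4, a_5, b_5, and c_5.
a_1 = 5
b_1 = 4
c_1 = 5
t_1 = 3
a_2 = 9
b_2 = 3
c_2 = 2
s_2 = 2
a_3 = 7
b_3 = 7
c_3 = 10
a_4 = 7
b_4 = 5
c_4 = 5
p_4 = 2
t_4 = 3
a_5 = 9
b_5 = 11
c_5 = 7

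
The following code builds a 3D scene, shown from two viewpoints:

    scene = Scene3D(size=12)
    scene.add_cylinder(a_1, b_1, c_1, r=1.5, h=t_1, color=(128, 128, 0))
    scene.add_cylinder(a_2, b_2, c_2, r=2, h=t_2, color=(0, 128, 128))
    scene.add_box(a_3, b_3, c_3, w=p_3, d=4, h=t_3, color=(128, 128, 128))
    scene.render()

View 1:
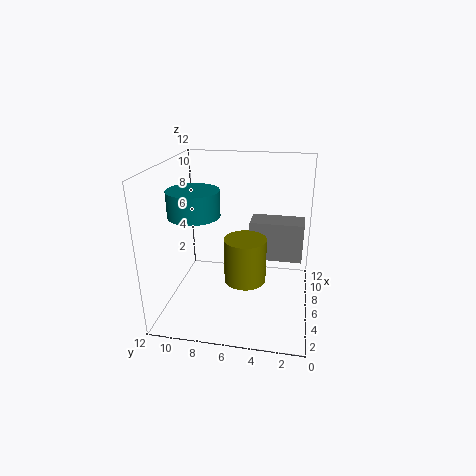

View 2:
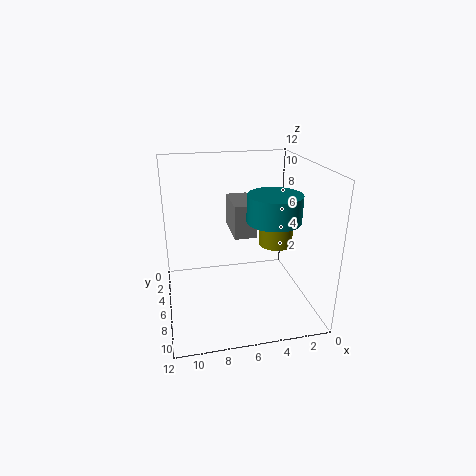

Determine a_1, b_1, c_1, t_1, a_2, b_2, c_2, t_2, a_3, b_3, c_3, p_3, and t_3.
a_1 = 2.25
b_1 = 4.75
c_1 = 4.5
t_1 = 3.25
a_2 = 4
b_2 = 9
c_2 = 8.5
t_2 = 2
a_3 = 4
b_3 = 0.75
c_3 = 5.25
p_3 = 2
t_3 = 3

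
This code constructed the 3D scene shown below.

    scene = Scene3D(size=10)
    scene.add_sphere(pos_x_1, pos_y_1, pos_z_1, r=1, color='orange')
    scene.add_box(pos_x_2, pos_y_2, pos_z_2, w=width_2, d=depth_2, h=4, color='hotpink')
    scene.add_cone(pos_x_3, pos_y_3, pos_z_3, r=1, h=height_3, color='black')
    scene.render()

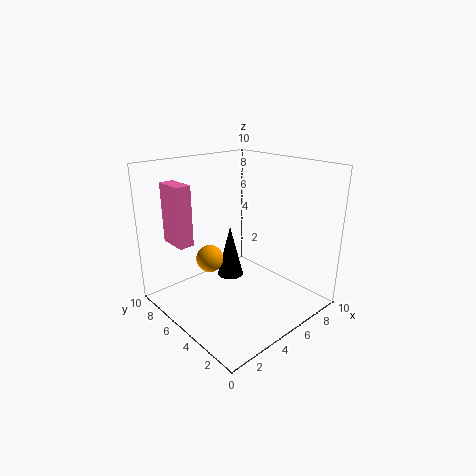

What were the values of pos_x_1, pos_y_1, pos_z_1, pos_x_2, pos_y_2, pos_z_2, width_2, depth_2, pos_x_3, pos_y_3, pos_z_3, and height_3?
pos_x_1 = 4; pos_y_1 = 7; pos_z_1 = 3; pos_x_2 = 1; pos_y_2 = 6; pos_z_2 = 5; width_2 = 1; depth_2 = 2; pos_x_3 = 6; pos_y_3 = 7; pos_z_3 = 1; height_3 = 4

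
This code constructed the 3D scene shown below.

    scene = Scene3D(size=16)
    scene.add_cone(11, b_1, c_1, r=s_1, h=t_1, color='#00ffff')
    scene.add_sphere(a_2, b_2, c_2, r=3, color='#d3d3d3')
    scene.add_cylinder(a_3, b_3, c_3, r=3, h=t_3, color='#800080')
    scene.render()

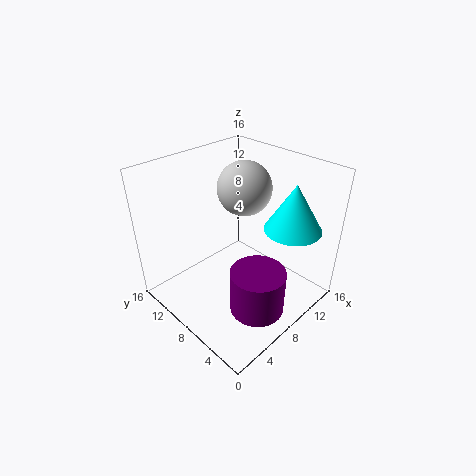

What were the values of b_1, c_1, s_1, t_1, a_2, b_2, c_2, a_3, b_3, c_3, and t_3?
b_1 = 3; c_1 = 10; s_1 = 3; t_1 = 5; a_2 = 10; b_2 = 9; c_2 = 13; a_3 = 7; b_3 = 4; c_3 = 1; t_3 = 5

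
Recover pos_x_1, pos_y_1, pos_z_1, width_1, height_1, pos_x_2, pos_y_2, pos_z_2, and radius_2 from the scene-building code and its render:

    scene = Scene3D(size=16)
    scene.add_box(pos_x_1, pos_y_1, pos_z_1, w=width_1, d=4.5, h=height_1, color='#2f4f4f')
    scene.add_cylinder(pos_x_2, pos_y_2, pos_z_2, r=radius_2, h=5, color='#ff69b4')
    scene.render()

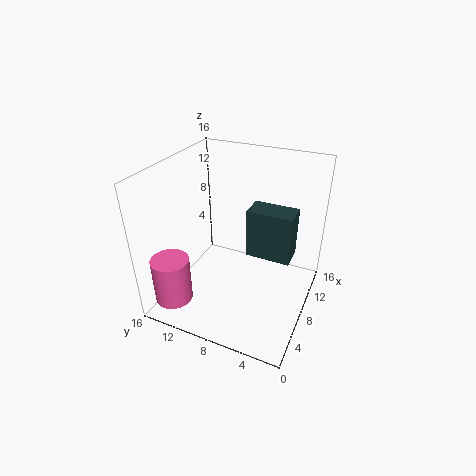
pos_x_1 = 5.5
pos_y_1 = 1.5
pos_z_1 = 8
width_1 = 2.5
height_1 = 5
pos_x_2 = 2
pos_y_2 = 13
pos_z_2 = 2.5
radius_2 = 2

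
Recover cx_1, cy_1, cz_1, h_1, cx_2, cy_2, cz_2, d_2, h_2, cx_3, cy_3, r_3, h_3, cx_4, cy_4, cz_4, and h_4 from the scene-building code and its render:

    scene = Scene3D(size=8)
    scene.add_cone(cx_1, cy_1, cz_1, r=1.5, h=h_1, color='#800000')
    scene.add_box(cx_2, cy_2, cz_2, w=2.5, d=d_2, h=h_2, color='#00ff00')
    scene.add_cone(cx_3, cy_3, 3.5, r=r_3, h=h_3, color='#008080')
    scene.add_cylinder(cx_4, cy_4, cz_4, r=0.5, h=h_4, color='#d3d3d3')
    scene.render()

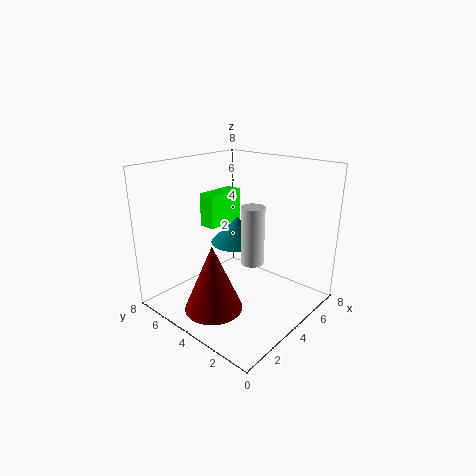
cx_1 = 1.5
cy_1 = 3.5
cz_1 = 1
h_1 = 3.5
cx_2 = 4
cy_2 = 6
cz_2 = 4
d_2 = 1
h_2 = 2
cx_3 = 4.5
cy_3 = 4.5
r_3 = 1.5
h_3 = 1.5
cx_4 = 1.5
cy_4 = 1
cz_4 = 4.5
h_4 = 2.5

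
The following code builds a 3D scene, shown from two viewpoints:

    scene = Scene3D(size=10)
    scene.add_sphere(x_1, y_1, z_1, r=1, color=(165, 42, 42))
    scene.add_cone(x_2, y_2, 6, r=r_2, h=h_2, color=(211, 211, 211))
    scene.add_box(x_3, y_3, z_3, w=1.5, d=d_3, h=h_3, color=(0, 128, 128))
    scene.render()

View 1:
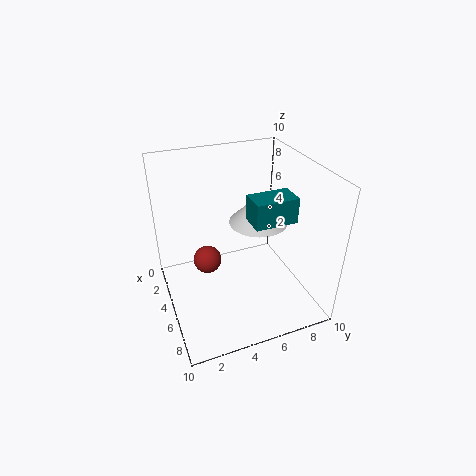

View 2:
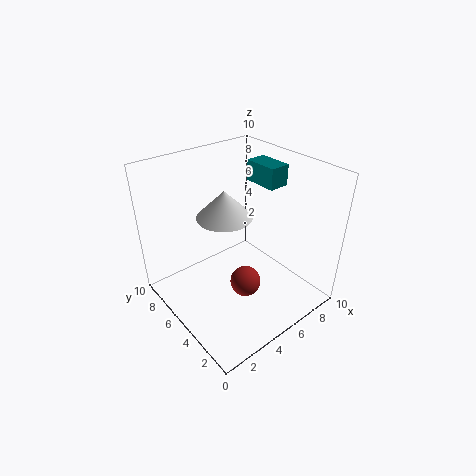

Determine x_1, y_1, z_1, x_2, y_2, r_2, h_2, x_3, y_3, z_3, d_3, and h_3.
x_1 = 4, y_1 = 3, z_1 = 3, x_2 = 5, y_2 = 6.5, r_2 = 2, h_2 = 2, x_3 = 7.5, y_3 = 4.5, z_3 = 8, d_3 = 2.5, h_3 = 1.5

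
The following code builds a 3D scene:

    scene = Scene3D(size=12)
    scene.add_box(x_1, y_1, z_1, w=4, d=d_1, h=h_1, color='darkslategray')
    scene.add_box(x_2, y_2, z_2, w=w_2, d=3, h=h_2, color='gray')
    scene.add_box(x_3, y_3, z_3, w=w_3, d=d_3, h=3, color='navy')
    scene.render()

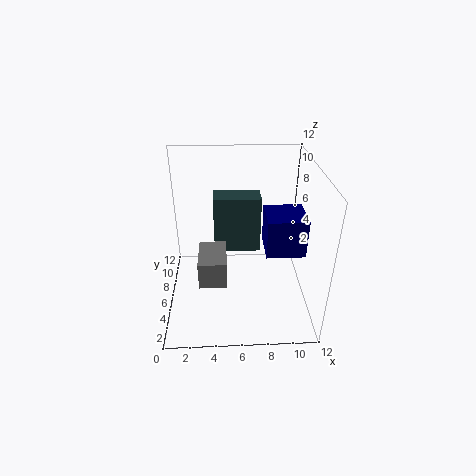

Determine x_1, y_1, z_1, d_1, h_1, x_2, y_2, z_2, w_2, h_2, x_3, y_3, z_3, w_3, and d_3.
x_1 = 4; y_1 = 7; z_1 = 4; d_1 = 2; h_1 = 5; x_2 = 3; y_2 = 1; z_2 = 5; w_2 = 2; h_2 = 2; x_3 = 8; y_3 = 3; z_3 = 6; w_3 = 3; d_3 = 3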